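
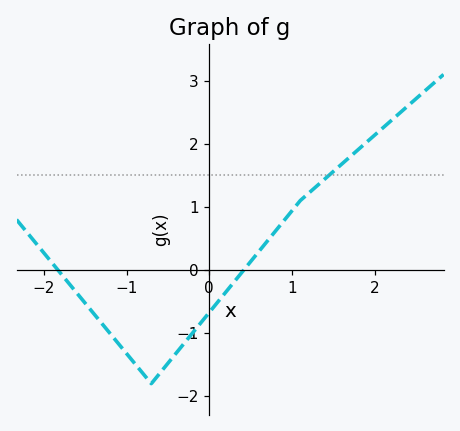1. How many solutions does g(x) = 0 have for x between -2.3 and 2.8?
2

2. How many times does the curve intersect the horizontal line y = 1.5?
1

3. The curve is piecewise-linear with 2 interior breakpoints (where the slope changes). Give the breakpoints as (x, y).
(-0.7, -1.8); (1.1, 1.1)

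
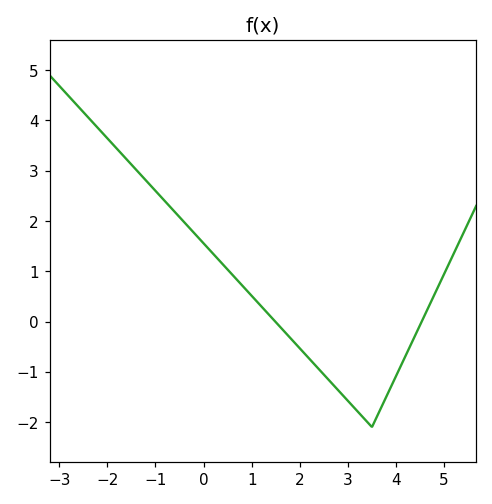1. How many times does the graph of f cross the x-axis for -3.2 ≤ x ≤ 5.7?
2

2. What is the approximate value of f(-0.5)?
2.1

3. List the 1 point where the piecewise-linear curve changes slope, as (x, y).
(3.5, -2.1)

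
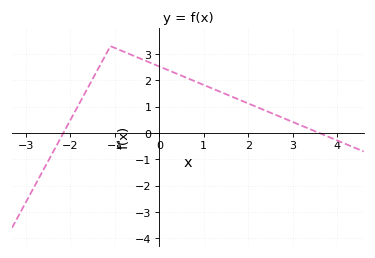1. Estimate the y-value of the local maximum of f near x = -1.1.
3.3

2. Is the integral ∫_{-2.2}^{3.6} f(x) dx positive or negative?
positive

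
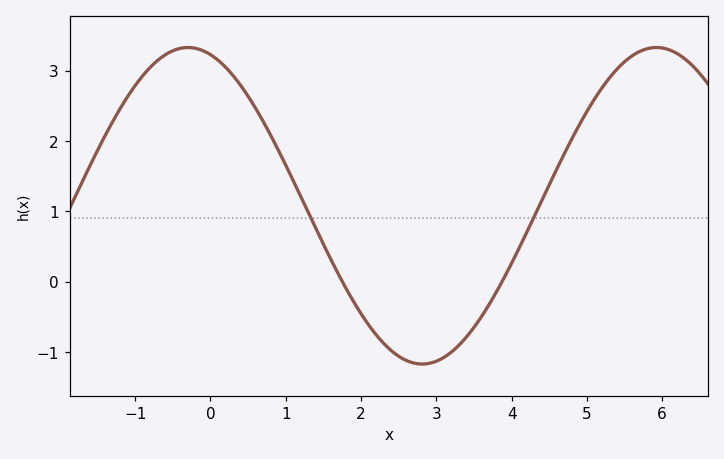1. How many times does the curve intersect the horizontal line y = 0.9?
2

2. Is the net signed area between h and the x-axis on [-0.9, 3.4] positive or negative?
positive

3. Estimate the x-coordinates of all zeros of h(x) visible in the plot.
1.8, 3.8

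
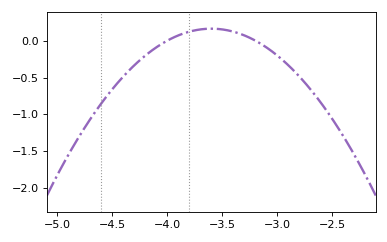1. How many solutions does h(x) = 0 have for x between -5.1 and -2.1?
2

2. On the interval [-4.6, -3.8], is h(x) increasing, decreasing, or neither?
increasing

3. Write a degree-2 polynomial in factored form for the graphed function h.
y = -1.01(x + 4)(x + 3.2)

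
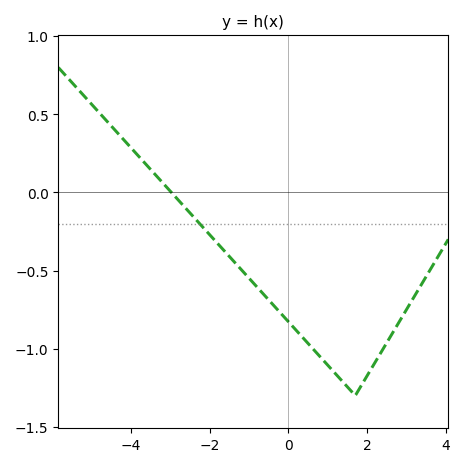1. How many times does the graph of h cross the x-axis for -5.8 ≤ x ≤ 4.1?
1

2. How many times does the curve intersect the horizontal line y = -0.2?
1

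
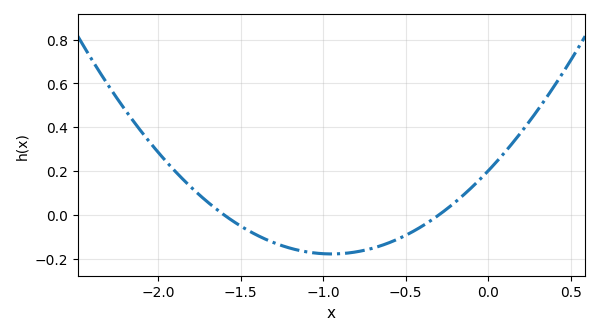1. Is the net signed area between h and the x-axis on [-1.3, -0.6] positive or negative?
negative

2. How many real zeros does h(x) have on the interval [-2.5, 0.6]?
2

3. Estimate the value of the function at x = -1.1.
-0.16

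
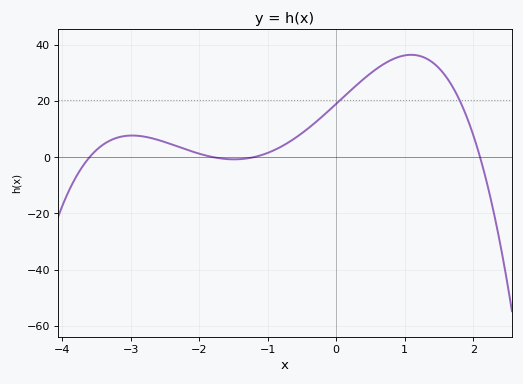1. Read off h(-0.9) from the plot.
2.54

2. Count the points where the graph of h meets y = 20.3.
2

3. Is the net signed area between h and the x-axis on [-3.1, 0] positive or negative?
positive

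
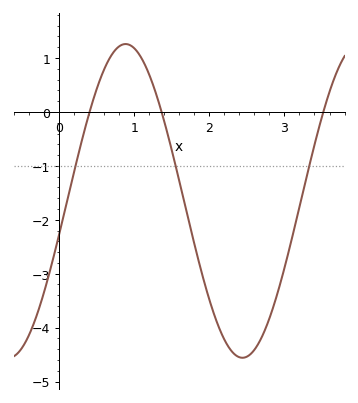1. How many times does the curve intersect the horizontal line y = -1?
3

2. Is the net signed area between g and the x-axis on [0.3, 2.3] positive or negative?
negative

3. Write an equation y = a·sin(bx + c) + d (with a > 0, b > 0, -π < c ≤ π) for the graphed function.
y = 2.91sin(2x - 0.22) - 1.65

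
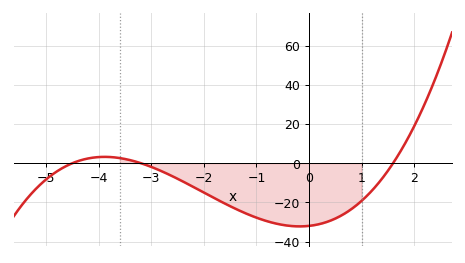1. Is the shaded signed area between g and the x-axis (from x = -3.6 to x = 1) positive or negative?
negative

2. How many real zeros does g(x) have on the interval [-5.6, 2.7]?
3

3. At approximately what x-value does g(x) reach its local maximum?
-3.8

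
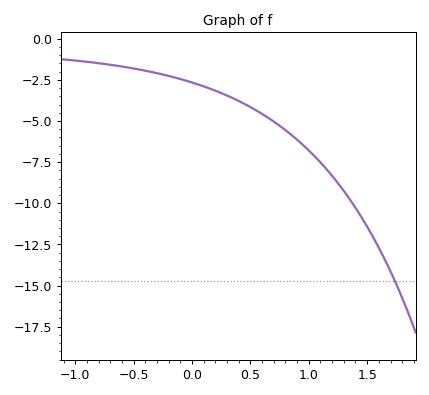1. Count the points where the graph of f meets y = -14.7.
1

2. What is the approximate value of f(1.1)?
-7.52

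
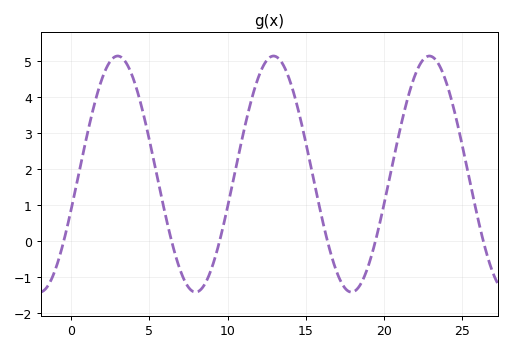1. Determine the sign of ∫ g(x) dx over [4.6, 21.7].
positive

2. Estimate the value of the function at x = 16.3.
0.2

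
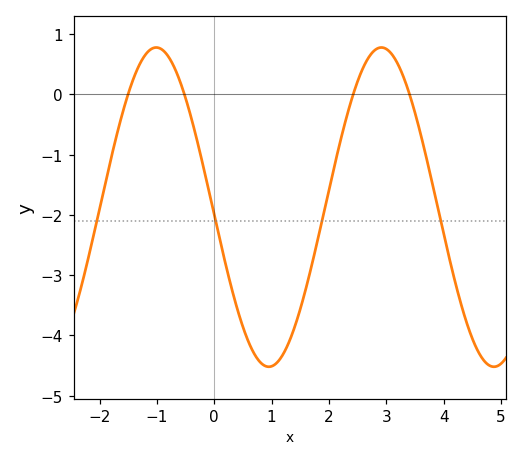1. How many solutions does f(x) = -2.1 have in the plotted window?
4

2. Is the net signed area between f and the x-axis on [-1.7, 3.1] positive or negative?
negative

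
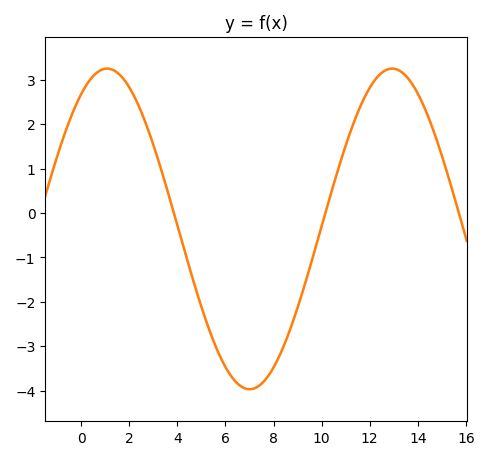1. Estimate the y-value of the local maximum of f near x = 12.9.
3.2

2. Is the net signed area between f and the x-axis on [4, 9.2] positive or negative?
negative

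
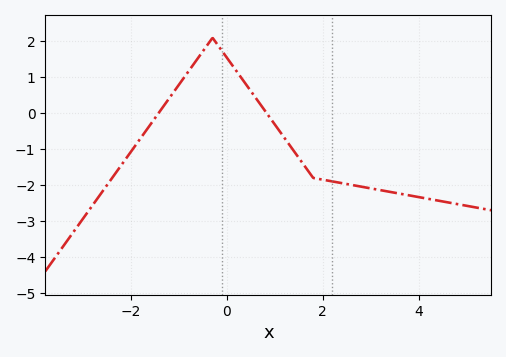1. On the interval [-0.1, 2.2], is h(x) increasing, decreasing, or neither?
decreasing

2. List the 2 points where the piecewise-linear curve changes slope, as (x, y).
(-0.3, 2.1); (1.8, -1.8)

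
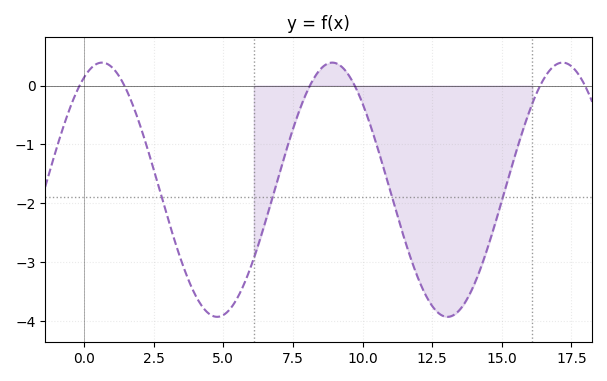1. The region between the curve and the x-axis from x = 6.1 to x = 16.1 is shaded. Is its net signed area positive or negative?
negative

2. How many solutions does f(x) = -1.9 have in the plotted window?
4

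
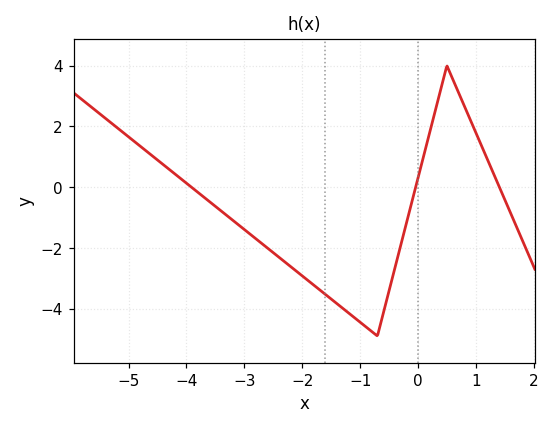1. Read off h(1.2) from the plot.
1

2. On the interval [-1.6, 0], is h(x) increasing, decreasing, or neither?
neither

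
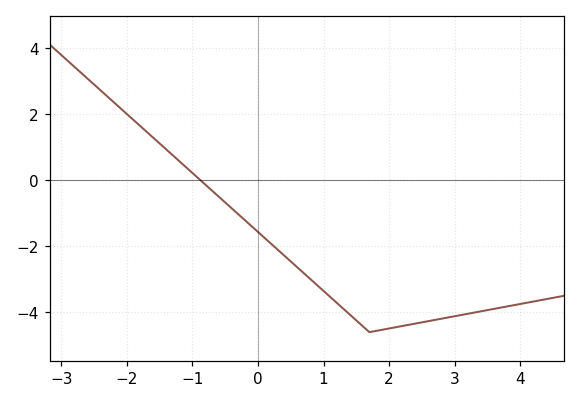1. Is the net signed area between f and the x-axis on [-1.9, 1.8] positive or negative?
negative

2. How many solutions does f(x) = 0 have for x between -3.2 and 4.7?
1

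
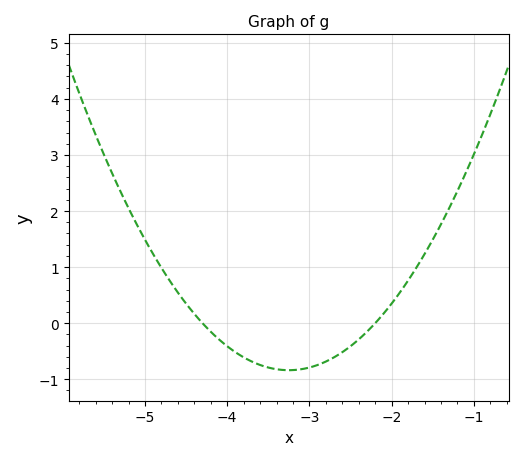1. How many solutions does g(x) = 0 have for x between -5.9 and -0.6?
2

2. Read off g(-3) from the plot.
-0.8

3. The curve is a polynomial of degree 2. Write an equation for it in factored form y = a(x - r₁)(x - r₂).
y = 0.76(x + 4.3)(x + 2.2)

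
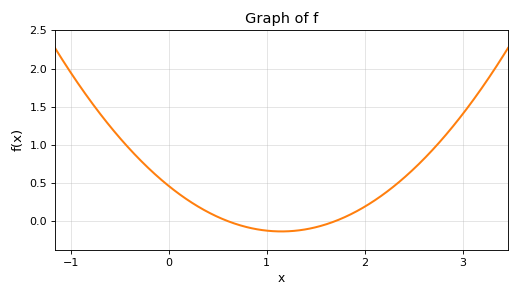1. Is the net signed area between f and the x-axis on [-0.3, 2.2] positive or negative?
positive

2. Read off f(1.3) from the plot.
-0.126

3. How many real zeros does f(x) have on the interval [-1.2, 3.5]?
2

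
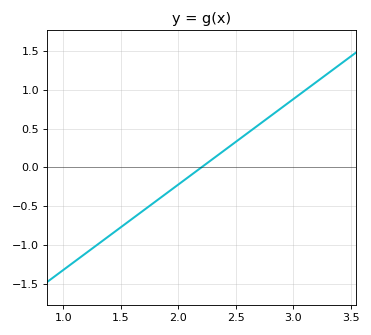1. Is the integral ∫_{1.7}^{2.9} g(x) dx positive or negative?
positive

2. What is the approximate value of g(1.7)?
-0.55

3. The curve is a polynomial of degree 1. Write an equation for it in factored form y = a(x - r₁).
y = 1.1(x - 2.2)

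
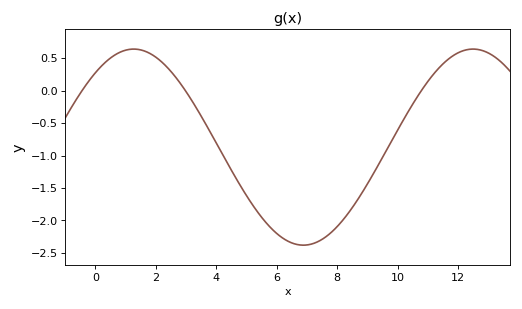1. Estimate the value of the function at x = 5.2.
-1.76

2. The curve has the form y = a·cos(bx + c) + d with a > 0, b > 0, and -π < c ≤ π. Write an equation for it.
y = 1.51cos(0.56x - 0.712) - 0.87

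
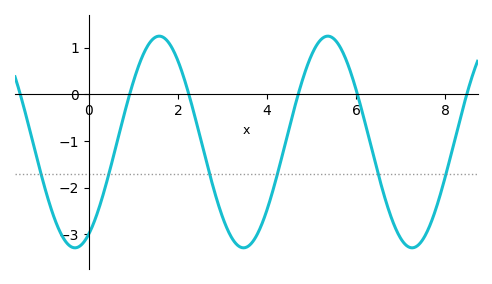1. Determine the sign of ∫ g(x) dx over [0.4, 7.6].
negative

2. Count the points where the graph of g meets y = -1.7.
6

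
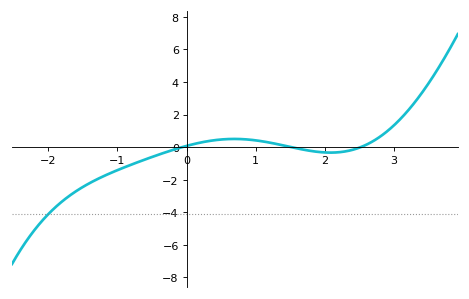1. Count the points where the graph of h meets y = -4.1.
1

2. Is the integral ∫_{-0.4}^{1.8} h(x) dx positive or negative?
positive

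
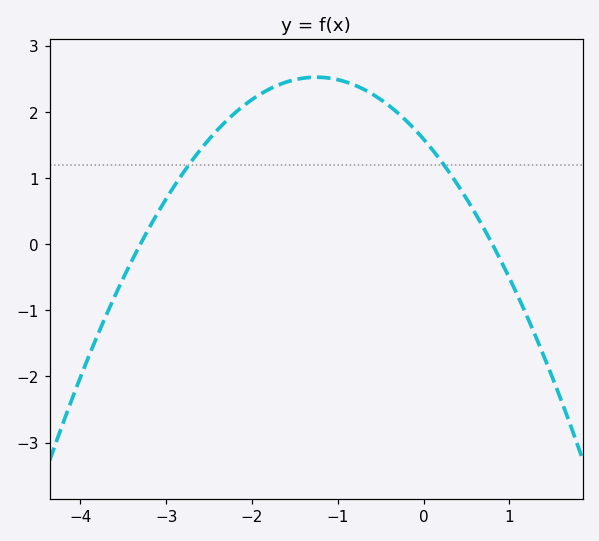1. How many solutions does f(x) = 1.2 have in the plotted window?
2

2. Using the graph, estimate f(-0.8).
2.4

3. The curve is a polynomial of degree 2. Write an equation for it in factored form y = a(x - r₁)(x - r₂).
y = -0.6(x + 3.3)(x - 0.8)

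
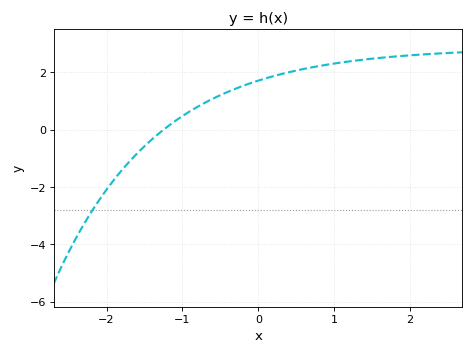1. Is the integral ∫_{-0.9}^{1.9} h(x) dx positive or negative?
positive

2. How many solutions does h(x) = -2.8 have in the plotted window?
1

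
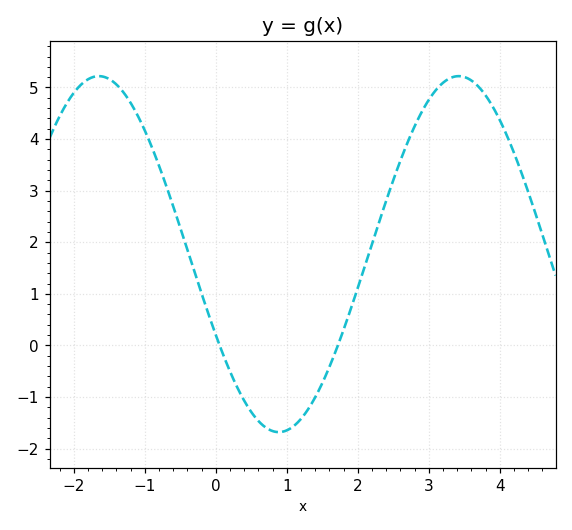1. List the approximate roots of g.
0.1, 1.7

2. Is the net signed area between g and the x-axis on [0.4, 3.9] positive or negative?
positive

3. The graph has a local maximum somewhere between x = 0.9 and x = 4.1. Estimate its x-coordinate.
3.4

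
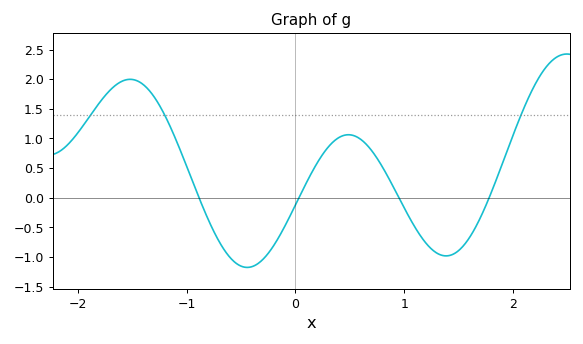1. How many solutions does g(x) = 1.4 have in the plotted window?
3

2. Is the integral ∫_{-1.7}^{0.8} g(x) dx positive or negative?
positive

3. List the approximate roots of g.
-0.9, 0, 0.9, 1.8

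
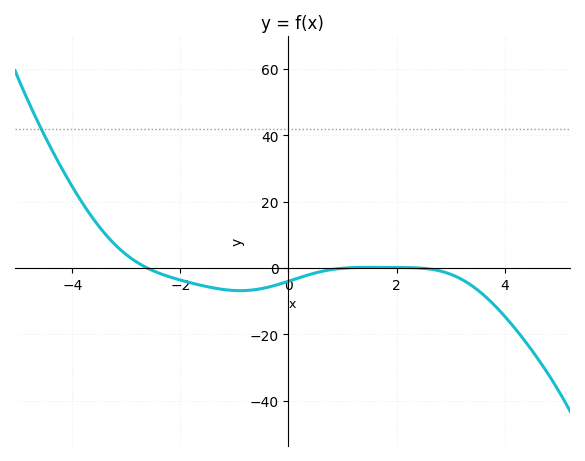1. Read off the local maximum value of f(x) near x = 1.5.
0.206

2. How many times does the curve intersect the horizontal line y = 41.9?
1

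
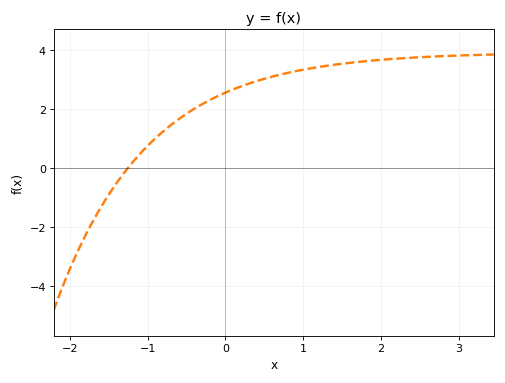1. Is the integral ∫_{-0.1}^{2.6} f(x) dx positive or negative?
positive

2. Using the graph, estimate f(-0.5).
1.8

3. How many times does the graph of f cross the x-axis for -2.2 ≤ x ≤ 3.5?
1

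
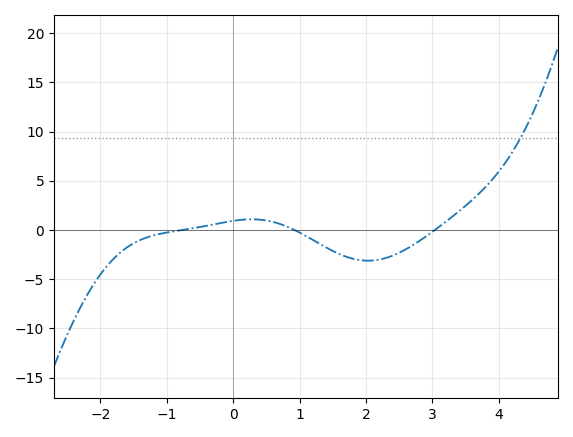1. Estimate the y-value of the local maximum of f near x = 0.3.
1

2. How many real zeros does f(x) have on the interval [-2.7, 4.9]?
3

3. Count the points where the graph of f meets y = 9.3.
1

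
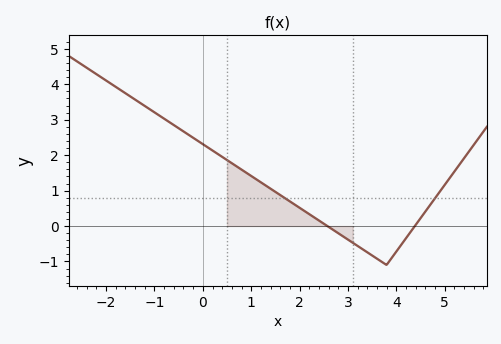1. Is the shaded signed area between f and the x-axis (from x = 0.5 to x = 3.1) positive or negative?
positive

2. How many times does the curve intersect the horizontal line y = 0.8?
2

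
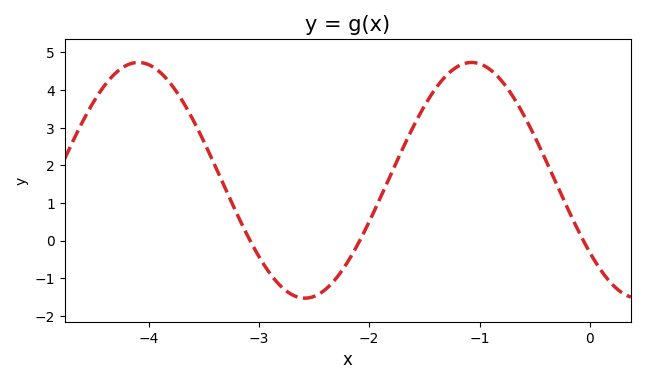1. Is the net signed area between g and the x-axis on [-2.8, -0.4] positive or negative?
positive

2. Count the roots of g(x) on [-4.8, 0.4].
3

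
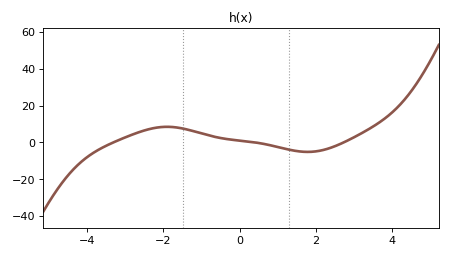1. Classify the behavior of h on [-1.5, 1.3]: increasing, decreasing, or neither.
decreasing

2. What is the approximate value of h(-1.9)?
8.45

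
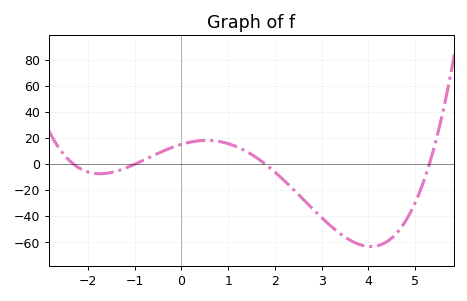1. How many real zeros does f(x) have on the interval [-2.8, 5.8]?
4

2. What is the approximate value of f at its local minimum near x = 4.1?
-63.1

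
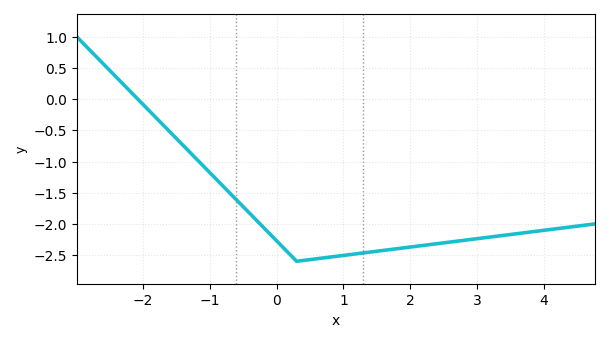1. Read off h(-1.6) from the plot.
-0.5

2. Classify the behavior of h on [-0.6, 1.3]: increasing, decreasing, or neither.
neither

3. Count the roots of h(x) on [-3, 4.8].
1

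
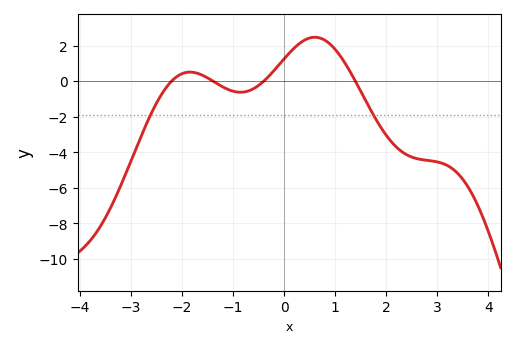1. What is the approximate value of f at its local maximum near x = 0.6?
2.46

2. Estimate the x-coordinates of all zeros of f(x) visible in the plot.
-2.2, -1.39, -0.397, 1.4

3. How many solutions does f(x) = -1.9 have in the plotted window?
2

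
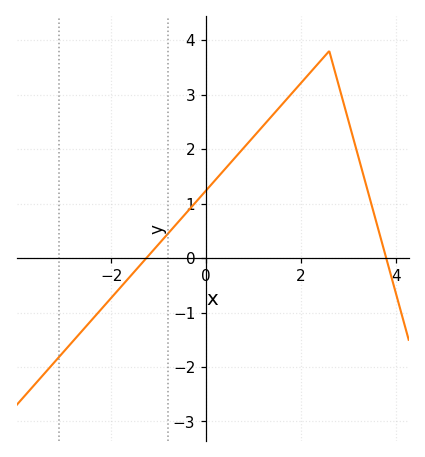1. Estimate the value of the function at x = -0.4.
0.845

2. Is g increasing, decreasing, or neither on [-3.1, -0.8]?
increasing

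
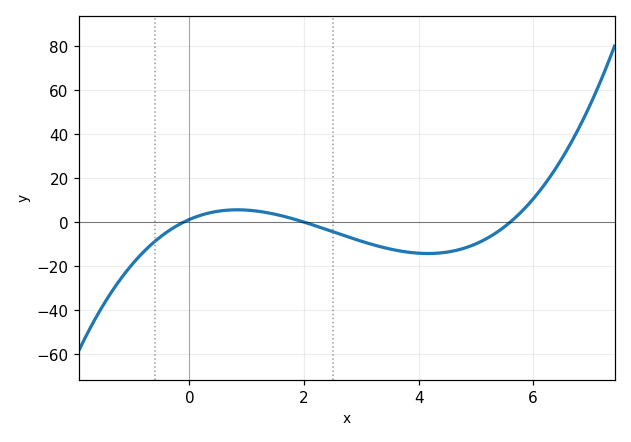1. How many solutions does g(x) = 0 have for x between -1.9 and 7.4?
3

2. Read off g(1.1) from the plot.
5.25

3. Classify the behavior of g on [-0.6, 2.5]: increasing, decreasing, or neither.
neither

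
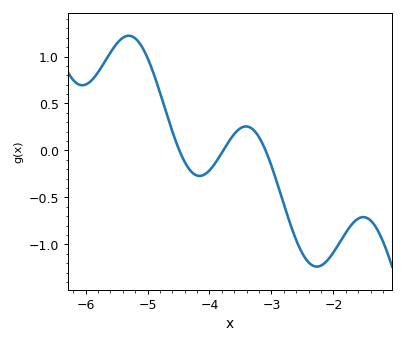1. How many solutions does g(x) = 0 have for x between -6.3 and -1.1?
3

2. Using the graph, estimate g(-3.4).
0.256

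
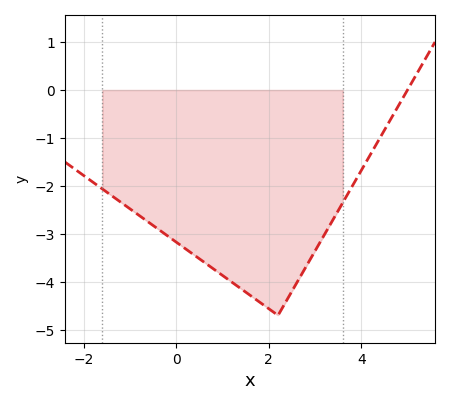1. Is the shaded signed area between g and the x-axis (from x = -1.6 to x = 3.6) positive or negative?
negative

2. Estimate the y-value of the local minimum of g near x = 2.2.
-4.7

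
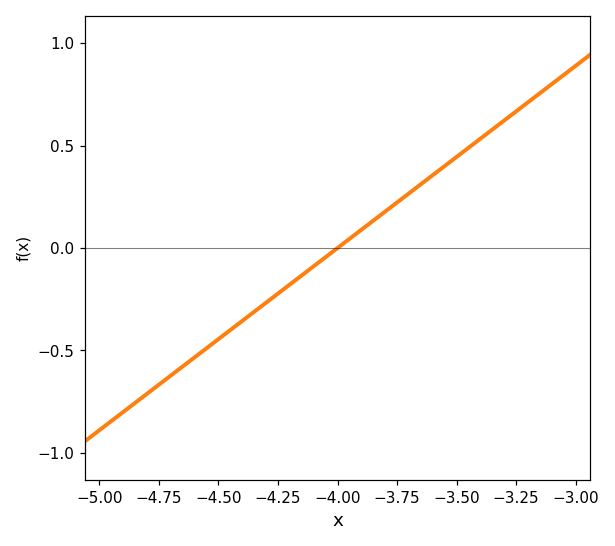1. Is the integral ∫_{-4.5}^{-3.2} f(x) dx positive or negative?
positive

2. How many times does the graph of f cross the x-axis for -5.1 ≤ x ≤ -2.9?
1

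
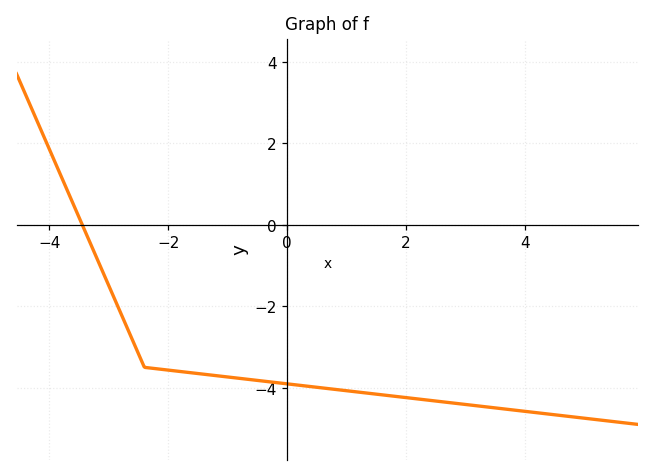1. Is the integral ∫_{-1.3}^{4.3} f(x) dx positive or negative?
negative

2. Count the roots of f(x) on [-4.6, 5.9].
1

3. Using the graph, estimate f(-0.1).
-3.8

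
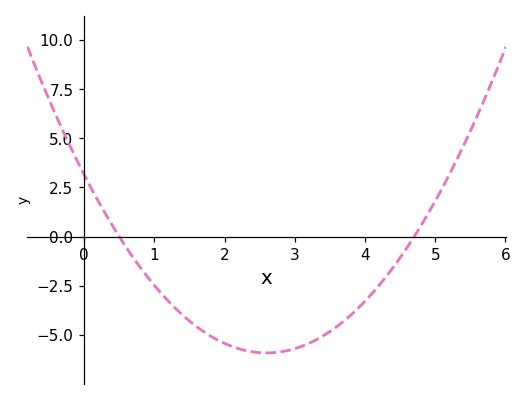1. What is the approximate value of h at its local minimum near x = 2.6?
-5.91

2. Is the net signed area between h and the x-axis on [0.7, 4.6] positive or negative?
negative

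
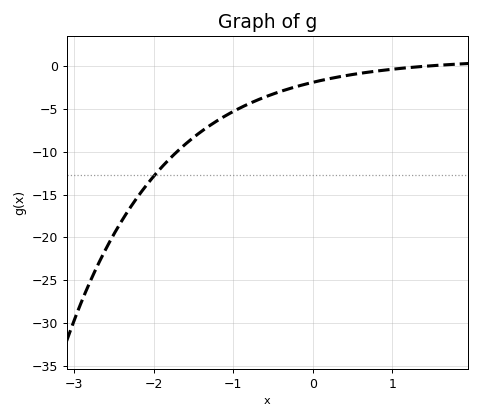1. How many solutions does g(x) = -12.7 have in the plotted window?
1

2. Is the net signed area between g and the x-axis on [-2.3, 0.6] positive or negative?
negative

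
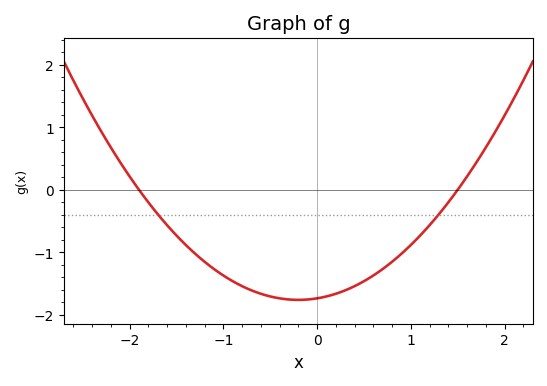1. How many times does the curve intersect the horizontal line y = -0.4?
2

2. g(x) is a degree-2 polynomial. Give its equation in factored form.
y = 0.61(x + 1.9)(x - 1.5)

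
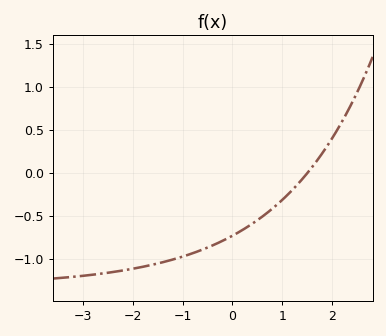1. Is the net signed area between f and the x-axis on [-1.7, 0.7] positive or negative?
negative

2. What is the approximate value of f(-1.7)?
-1.08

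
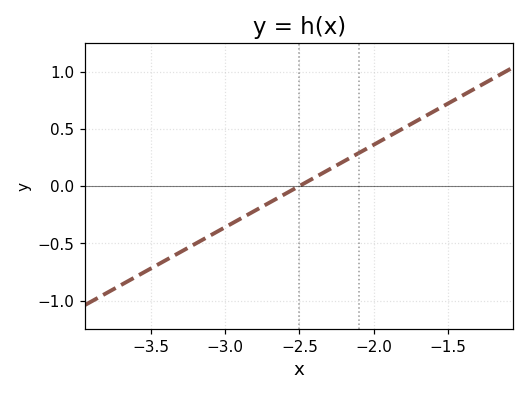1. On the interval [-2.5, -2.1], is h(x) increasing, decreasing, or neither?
increasing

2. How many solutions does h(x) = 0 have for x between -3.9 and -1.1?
1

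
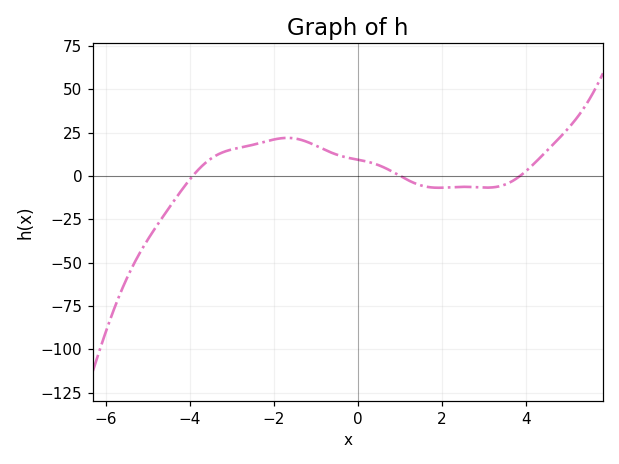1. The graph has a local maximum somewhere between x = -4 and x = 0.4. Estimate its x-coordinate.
-1.6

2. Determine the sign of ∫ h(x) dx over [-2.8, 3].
positive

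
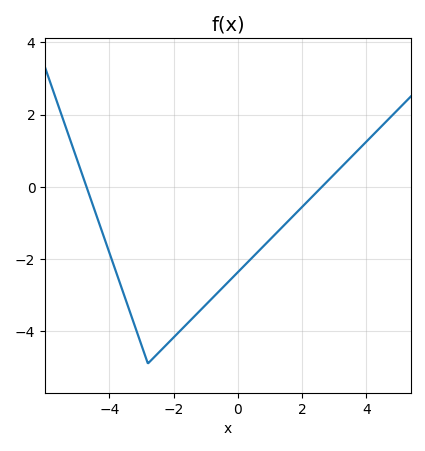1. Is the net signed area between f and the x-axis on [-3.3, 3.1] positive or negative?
negative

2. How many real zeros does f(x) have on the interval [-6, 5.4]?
2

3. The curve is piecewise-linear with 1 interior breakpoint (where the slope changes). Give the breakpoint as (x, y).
(-2.8, -4.9)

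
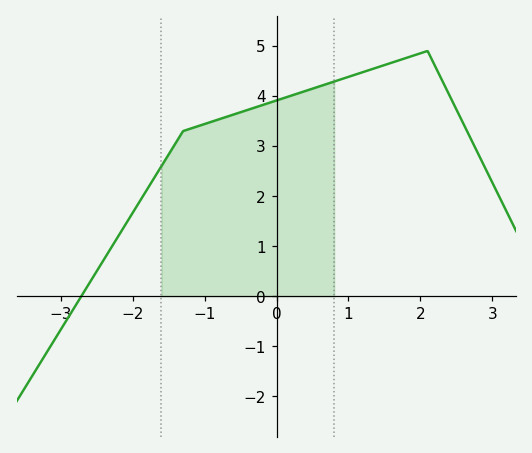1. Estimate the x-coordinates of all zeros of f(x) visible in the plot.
-2.71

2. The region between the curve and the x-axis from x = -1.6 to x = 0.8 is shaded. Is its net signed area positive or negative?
positive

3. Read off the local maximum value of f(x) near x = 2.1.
4.9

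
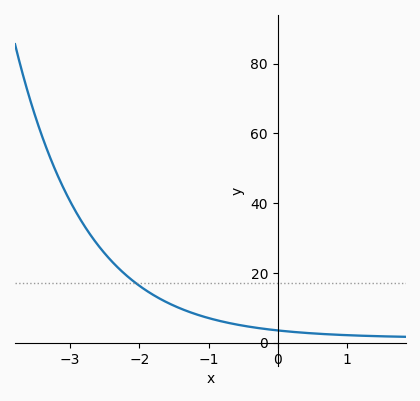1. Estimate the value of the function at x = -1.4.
9.76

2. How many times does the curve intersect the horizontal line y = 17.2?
1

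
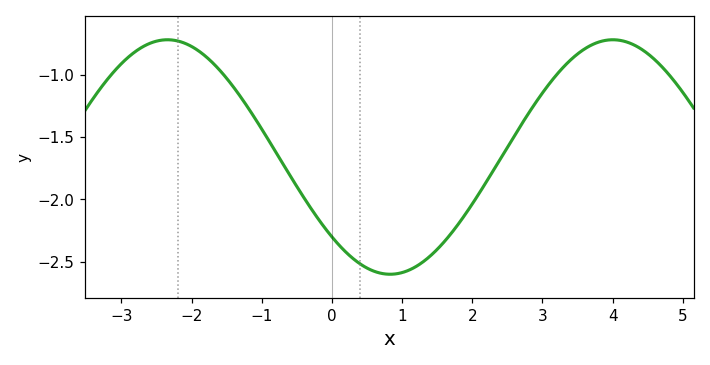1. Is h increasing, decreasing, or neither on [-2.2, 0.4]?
decreasing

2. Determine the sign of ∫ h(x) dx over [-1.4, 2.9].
negative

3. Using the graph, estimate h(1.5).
-2.4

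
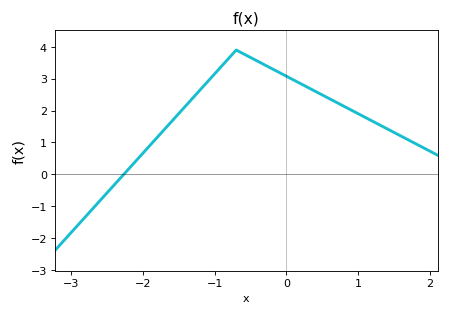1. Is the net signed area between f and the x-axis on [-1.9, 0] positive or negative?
positive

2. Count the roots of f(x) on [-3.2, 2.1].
1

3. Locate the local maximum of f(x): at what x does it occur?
-0.7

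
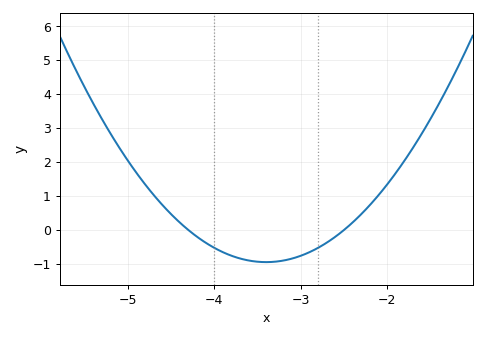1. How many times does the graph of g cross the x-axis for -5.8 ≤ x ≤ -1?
2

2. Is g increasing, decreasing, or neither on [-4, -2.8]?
neither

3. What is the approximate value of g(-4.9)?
1.7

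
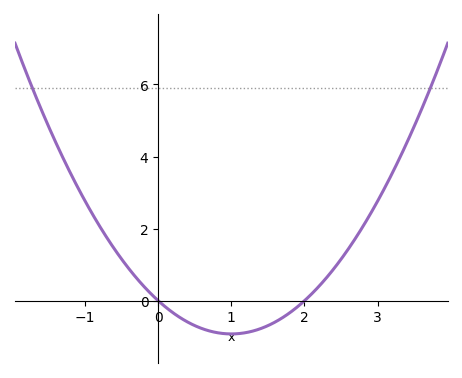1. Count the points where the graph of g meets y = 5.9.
2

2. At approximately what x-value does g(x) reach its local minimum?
1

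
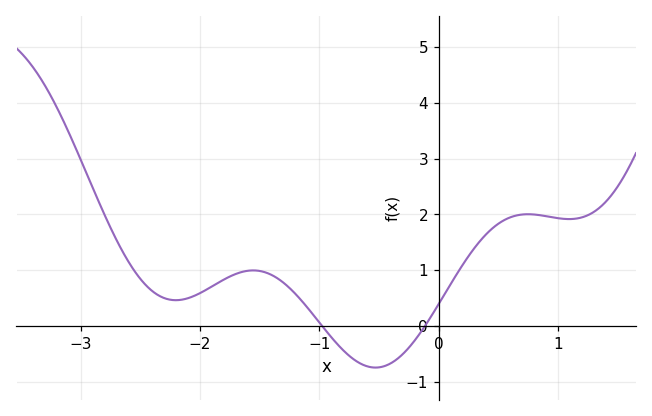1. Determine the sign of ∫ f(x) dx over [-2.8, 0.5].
positive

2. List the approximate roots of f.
-1, -0.1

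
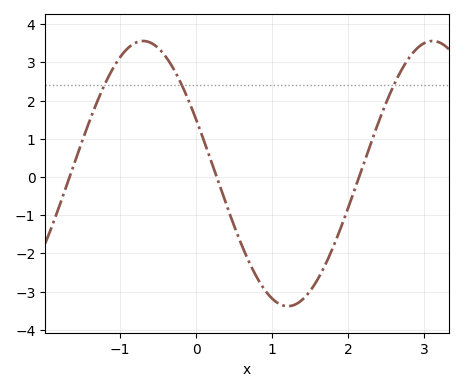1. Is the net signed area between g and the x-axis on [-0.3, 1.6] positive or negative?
negative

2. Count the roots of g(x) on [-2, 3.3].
3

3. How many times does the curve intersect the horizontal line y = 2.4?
3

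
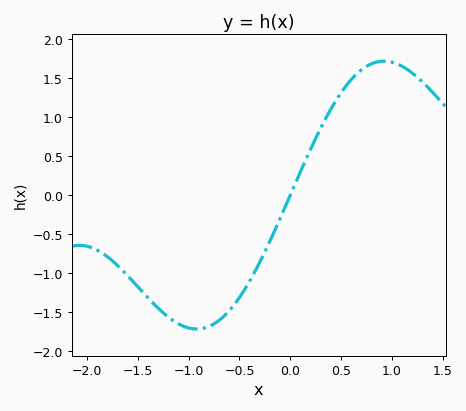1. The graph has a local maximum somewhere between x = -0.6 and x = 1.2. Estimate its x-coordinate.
0.922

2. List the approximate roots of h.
0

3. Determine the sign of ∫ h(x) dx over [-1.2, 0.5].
negative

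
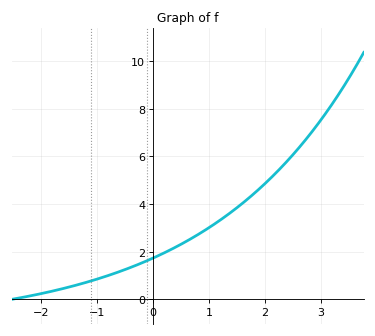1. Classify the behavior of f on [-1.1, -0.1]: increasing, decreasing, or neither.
increasing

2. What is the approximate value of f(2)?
4.85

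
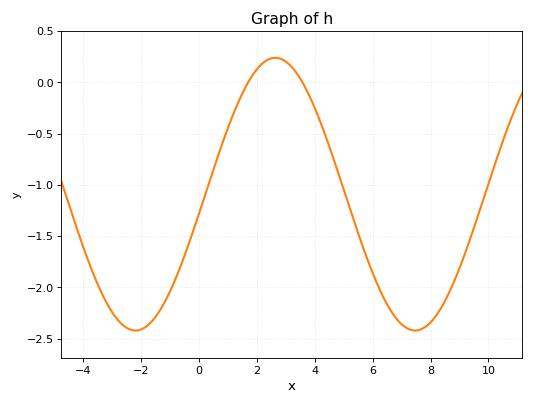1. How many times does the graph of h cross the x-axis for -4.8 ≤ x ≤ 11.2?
2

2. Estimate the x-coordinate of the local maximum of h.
2.6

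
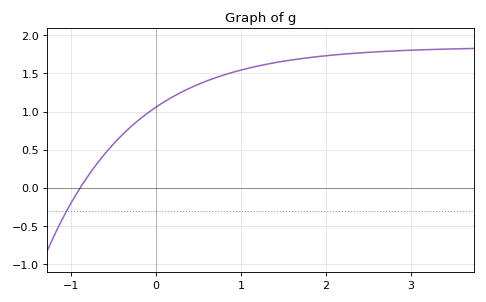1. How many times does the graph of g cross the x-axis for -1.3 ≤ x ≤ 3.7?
1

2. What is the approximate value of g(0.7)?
1.44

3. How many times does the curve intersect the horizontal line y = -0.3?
1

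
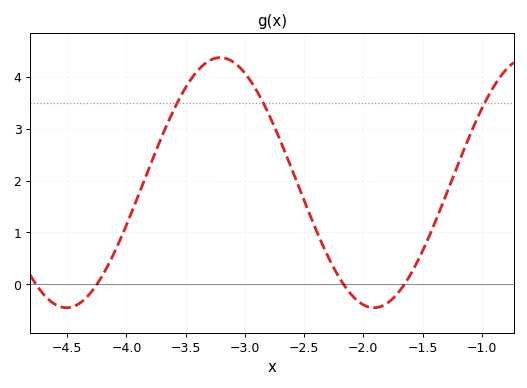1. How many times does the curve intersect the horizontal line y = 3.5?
3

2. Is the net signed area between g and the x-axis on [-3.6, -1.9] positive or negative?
positive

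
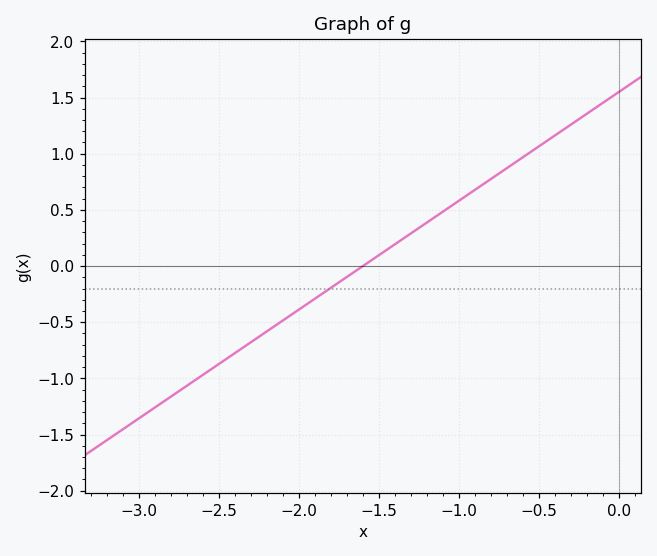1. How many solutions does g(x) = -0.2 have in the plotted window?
1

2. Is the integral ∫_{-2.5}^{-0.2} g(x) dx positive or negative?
positive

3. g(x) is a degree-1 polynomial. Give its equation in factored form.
y = 0.97(x + 1.6)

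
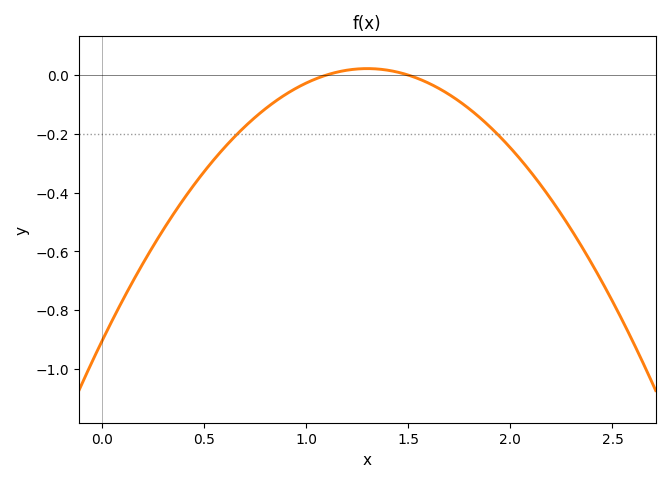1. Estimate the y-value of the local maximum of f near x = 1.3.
0.02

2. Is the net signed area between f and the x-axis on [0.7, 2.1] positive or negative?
negative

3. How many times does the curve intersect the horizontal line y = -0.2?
2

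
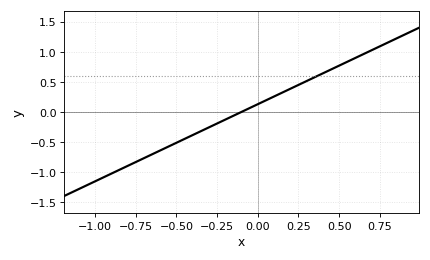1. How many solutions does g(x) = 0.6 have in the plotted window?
1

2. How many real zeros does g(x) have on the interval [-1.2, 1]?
1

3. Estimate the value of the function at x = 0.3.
0.512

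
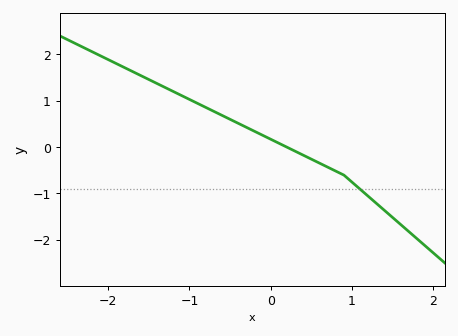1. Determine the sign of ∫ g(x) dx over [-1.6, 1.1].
positive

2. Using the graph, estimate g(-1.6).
1.54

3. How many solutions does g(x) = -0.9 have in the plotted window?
1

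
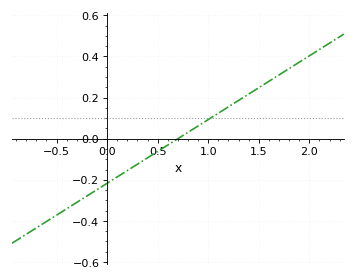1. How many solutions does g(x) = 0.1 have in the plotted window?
1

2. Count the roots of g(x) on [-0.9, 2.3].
1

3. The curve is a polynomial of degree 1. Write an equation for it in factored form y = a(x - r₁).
y = 0.31(x - 0.7)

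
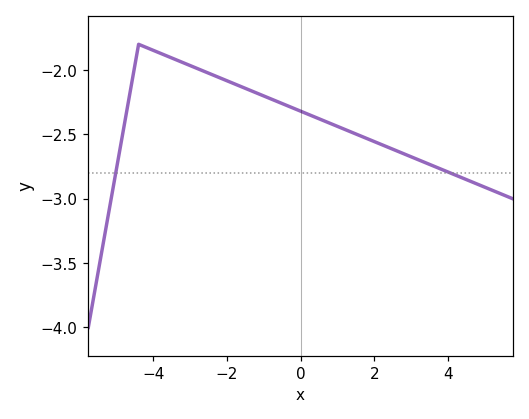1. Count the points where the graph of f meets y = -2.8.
2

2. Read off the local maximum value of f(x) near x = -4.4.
-1.8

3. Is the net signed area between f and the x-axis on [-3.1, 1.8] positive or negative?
negative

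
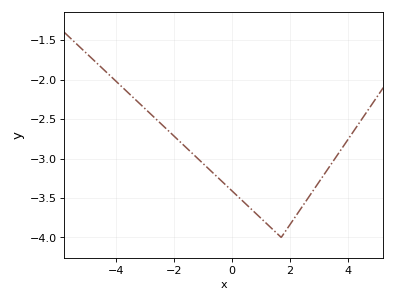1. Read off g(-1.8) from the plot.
-2.78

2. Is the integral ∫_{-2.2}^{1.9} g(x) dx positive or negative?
negative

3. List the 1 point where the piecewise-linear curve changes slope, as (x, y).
(1.7, -4)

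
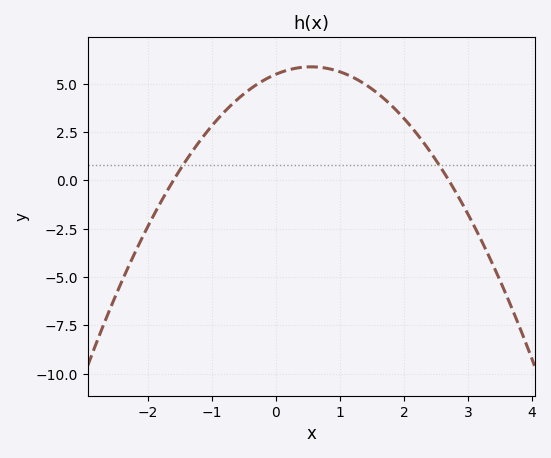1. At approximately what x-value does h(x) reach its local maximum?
0.55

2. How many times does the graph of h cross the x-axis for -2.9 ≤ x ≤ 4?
2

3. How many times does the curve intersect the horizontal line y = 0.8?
2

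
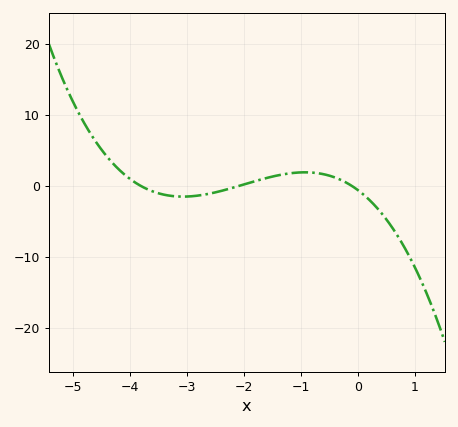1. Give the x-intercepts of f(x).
-3.8, -2.1, -0.1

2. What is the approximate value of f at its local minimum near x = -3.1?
-1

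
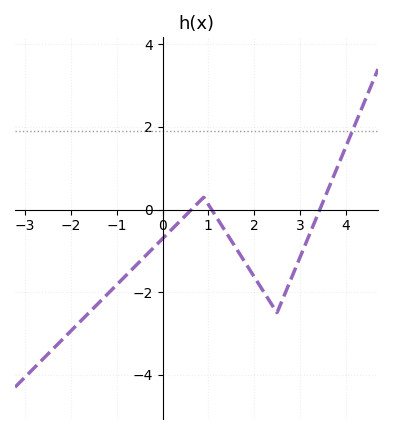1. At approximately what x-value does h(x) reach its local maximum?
0.9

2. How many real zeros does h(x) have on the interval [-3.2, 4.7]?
3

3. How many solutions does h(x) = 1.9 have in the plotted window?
1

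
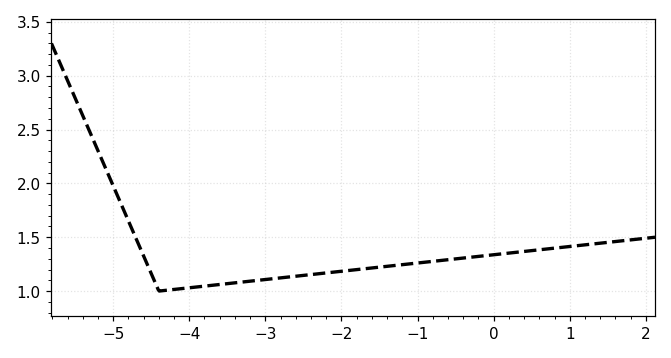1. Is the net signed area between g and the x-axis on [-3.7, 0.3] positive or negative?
positive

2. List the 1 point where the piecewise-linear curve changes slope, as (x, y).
(-4.4, 1)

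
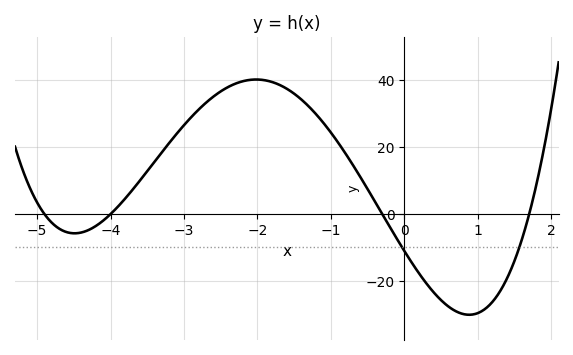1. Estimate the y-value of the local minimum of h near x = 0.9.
-30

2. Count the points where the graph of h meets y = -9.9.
2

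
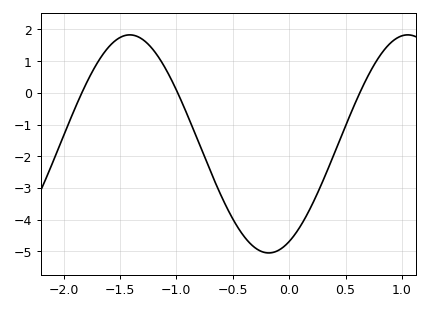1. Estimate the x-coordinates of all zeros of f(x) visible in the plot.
-1.85, -1, 0.65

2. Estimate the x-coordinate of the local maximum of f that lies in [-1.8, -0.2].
-1.4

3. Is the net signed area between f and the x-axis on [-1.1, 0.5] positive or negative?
negative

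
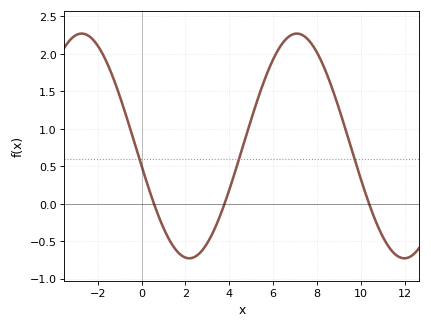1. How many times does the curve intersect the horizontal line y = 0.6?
3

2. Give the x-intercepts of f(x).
0.562, 3.79, 10.4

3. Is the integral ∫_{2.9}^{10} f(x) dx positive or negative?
positive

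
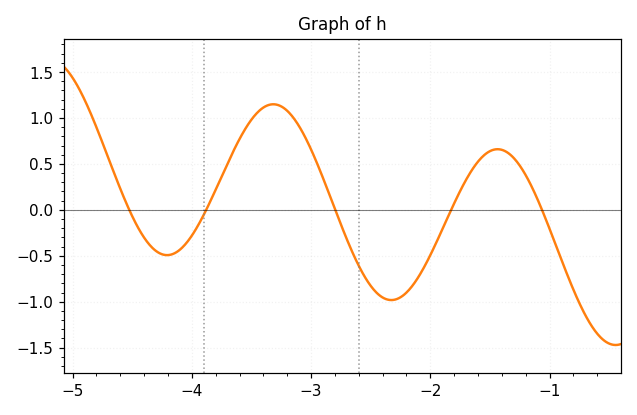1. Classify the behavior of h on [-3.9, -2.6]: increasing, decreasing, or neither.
neither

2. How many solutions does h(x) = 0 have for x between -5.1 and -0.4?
5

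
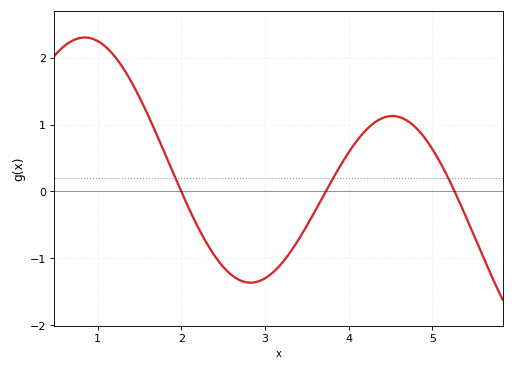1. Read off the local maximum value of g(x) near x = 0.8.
2.3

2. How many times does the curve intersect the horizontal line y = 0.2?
3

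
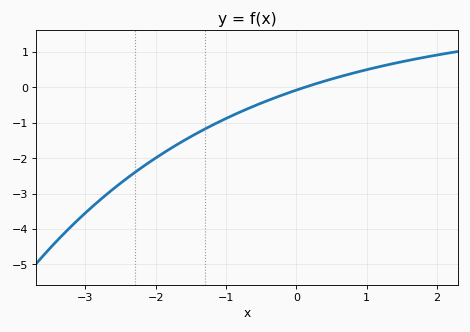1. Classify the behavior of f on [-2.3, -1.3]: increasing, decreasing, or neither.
increasing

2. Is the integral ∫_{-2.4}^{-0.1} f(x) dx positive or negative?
negative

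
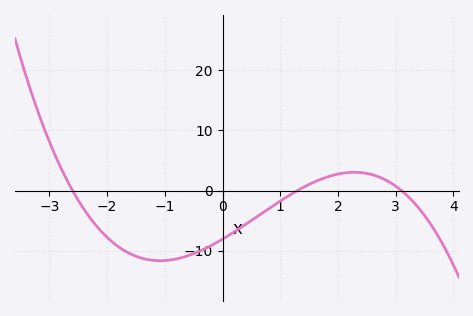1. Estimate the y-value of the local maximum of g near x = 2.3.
3.02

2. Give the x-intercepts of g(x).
-2.6, 1.3, 3.1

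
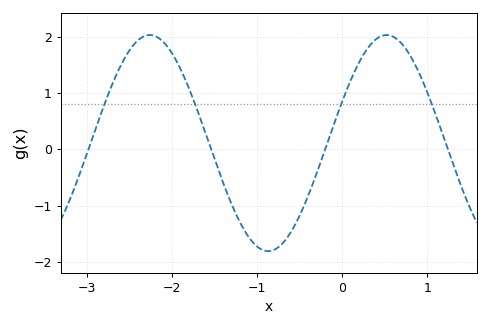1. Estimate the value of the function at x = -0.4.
-0.8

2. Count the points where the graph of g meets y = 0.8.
4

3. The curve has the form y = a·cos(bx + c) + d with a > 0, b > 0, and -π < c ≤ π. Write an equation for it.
y = 1.92cos(2.3x - 1.2) + 0.11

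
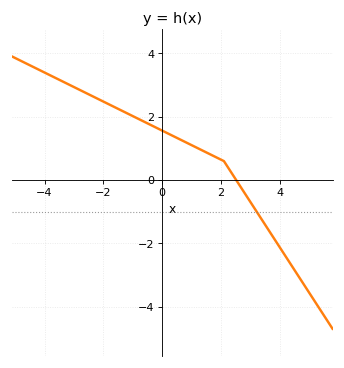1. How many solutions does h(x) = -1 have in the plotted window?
1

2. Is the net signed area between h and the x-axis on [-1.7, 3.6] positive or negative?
positive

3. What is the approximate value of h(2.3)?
0.4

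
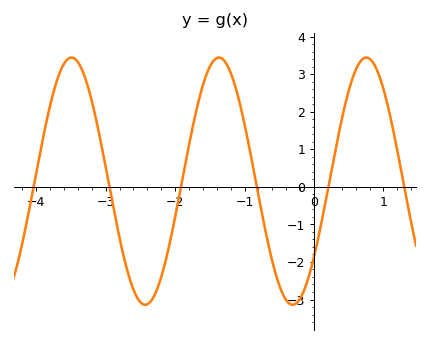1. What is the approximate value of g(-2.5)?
-3.1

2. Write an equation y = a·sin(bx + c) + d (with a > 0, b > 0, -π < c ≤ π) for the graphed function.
y = 3.29sin(3x - 0.66) + 0.15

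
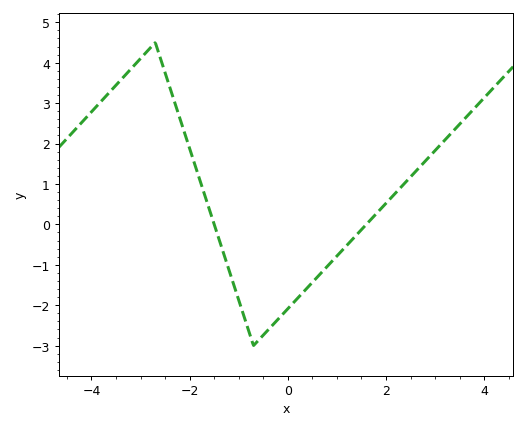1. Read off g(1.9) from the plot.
0.393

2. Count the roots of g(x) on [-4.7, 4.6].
2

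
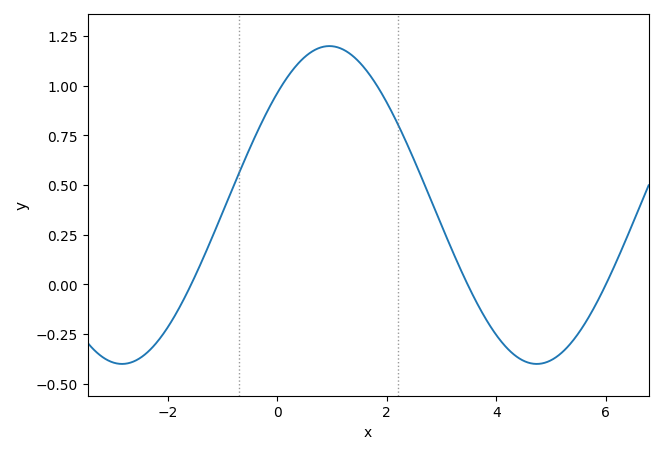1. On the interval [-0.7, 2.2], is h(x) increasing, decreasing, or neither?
neither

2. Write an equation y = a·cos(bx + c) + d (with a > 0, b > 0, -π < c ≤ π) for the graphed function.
y = 0.8cos(0.83x - 0.792) + 0.4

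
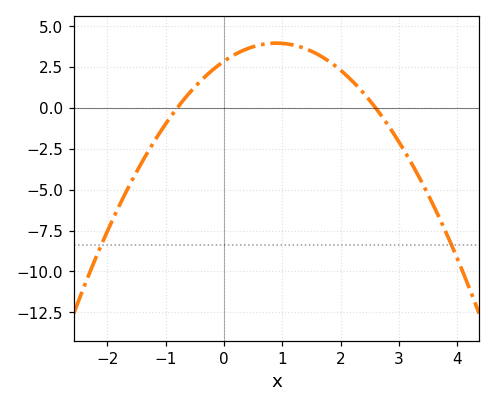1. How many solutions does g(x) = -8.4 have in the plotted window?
2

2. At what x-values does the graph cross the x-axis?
-0.8, 2.6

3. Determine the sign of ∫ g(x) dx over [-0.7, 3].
positive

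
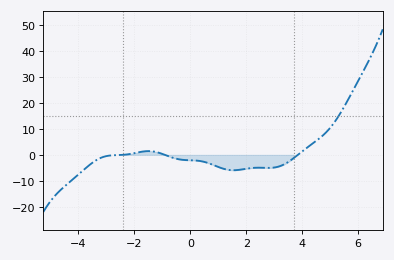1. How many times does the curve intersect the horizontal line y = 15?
1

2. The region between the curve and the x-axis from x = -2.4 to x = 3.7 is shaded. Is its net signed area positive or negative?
negative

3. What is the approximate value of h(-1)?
0.362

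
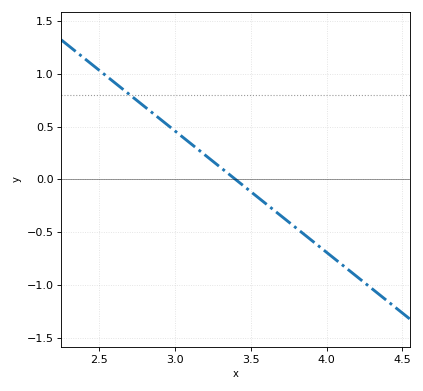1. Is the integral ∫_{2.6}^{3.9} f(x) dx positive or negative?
positive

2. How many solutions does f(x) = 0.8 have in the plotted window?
1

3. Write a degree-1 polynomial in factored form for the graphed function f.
y = -1.15(x - 3.4)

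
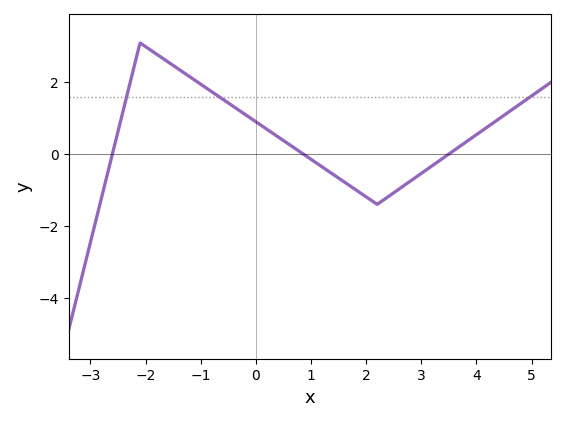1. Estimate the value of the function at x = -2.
3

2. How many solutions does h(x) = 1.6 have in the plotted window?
3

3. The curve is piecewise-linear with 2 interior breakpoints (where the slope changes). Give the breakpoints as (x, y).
(-2.1, 3.1); (2.2, -1.4)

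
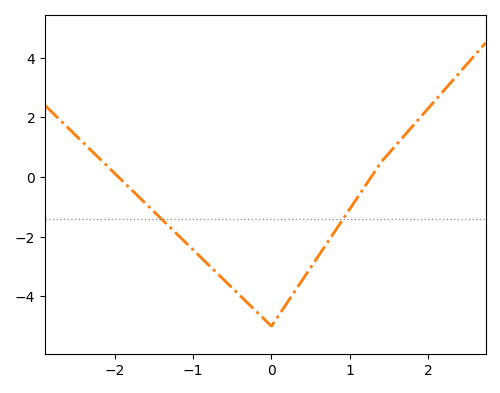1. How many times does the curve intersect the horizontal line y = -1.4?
2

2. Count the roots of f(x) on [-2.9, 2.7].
2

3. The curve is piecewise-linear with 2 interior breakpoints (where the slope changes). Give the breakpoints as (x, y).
(0, -5); (1.4, 0.5)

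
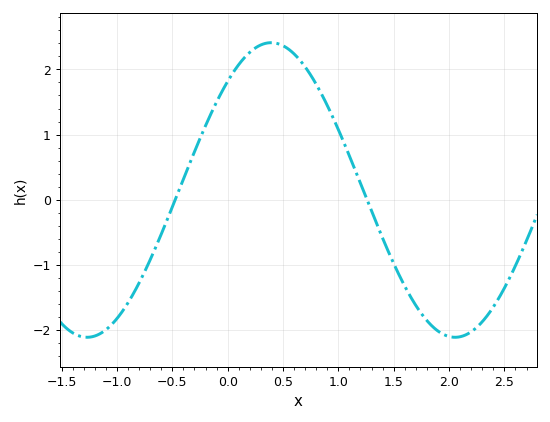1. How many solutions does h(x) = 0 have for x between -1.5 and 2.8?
2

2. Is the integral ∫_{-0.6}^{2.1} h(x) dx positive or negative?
positive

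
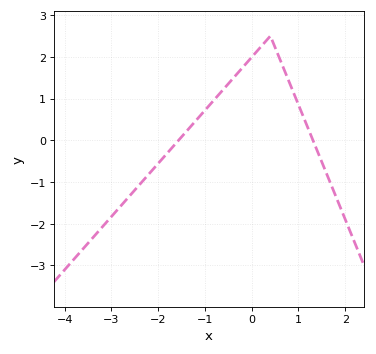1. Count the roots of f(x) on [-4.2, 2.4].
2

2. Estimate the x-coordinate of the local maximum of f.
0.4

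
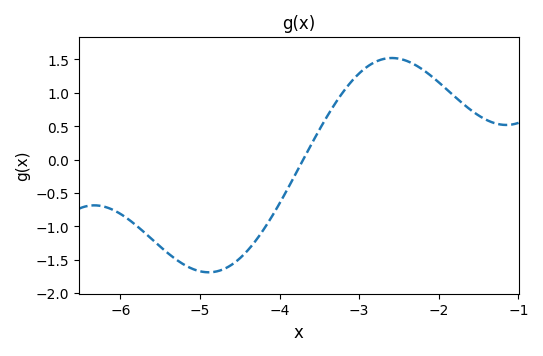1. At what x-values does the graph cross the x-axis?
-3.7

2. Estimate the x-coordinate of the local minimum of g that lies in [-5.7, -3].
-4.89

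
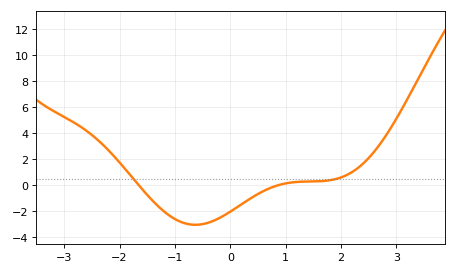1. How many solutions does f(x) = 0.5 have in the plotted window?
2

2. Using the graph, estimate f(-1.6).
-0.276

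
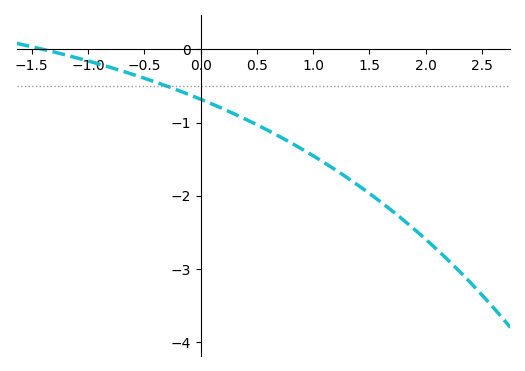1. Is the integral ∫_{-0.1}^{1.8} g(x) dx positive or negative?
negative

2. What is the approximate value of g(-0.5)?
-0.393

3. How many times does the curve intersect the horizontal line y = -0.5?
1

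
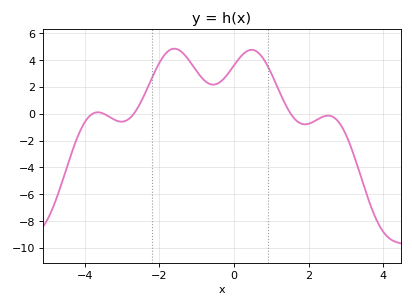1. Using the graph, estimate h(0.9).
3.6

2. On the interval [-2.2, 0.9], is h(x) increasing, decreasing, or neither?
neither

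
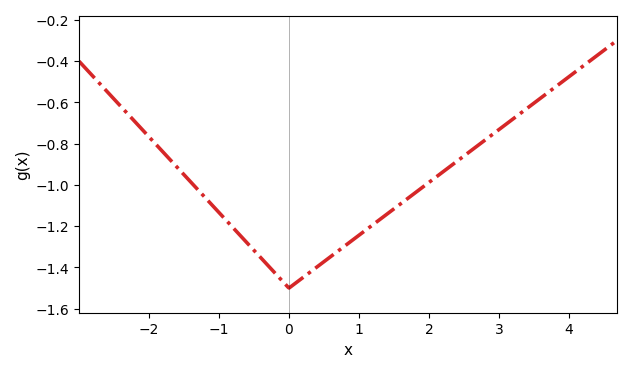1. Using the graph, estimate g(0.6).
-1.35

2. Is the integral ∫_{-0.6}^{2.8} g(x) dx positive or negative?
negative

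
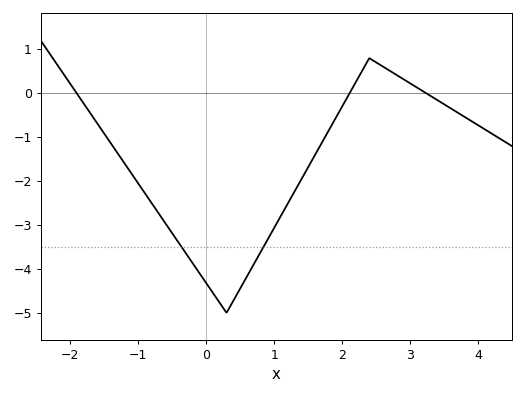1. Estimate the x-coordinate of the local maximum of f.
2.4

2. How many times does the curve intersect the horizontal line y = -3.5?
2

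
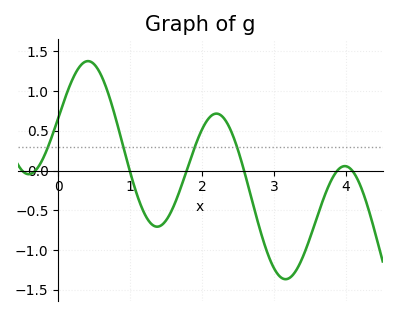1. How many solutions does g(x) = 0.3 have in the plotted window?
4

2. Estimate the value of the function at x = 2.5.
0.25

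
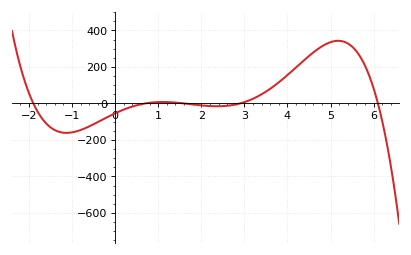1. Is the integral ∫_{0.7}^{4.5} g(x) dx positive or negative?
positive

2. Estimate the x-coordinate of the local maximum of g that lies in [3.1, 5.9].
5.18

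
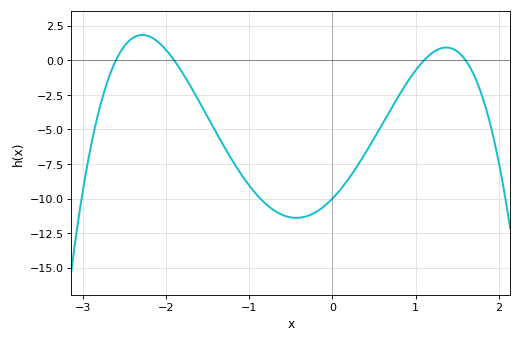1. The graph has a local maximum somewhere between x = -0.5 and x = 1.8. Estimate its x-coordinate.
1.37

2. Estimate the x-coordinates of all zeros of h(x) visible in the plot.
-2.6, -1.9, 1.1, 1.6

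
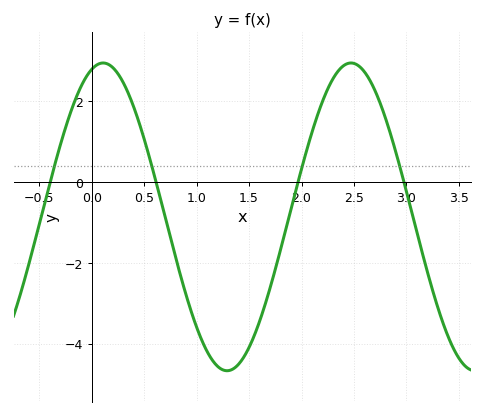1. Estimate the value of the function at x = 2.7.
2.2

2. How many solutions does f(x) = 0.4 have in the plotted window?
4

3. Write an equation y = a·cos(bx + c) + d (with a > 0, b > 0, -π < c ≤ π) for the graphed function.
y = 3.81cos(2.7x - 0.29) - 0.86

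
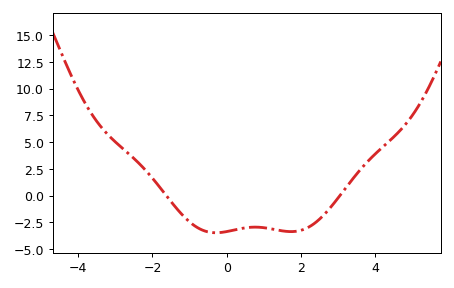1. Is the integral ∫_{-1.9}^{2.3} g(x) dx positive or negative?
negative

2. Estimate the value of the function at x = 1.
-3.01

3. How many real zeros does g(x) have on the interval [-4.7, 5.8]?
2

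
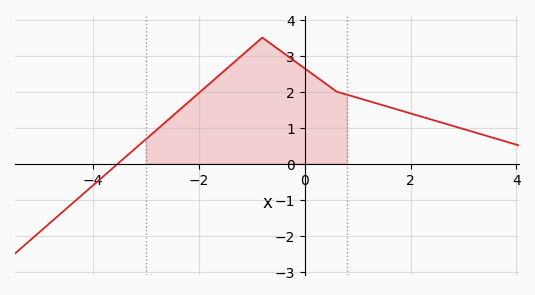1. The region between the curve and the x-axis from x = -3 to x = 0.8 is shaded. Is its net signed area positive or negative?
positive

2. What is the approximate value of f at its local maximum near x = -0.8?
3.5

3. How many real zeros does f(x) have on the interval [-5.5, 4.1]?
1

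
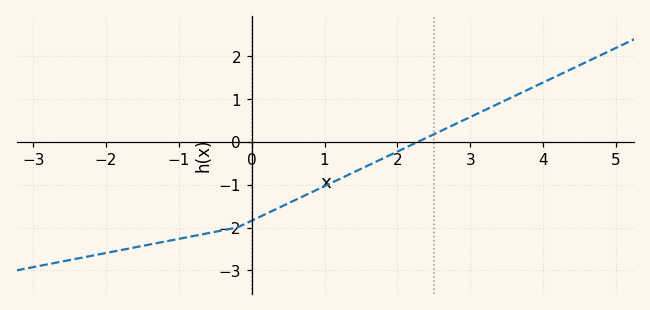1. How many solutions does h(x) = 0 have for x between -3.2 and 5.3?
1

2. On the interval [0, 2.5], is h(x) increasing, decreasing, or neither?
increasing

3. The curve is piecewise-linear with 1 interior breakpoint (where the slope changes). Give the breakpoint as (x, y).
(-0.2, -2)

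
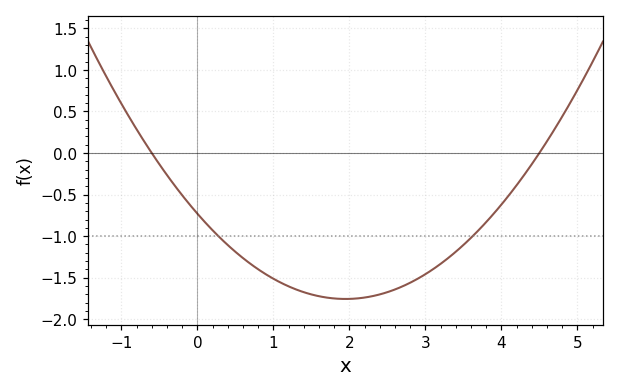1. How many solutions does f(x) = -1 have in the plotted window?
2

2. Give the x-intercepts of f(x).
-0.6, 4.5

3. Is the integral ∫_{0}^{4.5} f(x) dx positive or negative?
negative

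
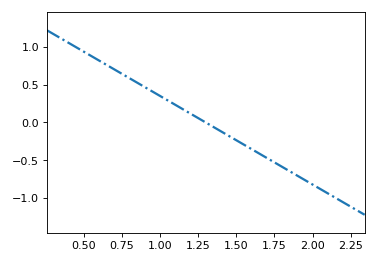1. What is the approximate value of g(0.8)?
0.585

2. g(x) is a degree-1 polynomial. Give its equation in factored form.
y = -1.17(x - 1.3)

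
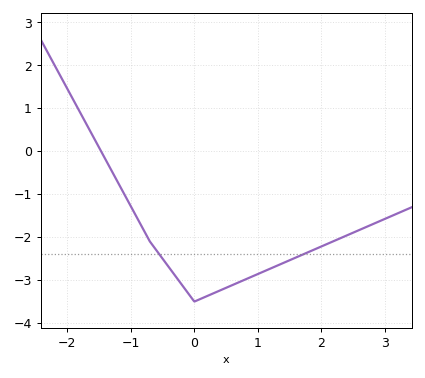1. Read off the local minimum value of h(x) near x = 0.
-3.5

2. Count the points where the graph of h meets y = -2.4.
2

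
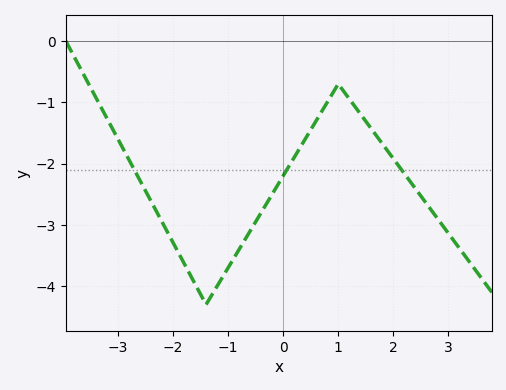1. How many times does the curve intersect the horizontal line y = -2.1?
3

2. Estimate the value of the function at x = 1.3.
-1.1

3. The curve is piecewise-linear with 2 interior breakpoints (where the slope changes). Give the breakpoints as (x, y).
(-1.4, -4.3); (1, -0.7)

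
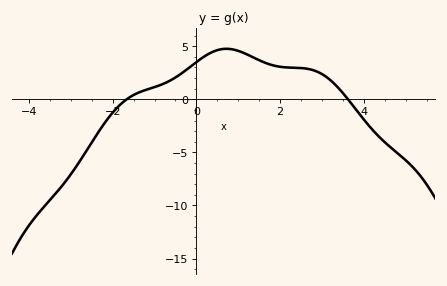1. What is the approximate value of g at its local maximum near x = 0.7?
4.76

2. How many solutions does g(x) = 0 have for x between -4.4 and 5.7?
2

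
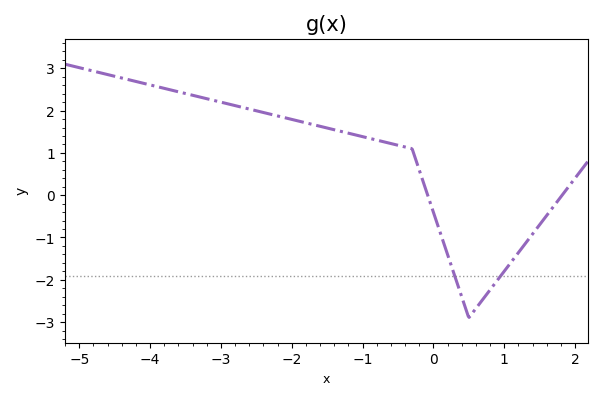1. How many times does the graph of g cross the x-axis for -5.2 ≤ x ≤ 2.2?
2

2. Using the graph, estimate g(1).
-1.8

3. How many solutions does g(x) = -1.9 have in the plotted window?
2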